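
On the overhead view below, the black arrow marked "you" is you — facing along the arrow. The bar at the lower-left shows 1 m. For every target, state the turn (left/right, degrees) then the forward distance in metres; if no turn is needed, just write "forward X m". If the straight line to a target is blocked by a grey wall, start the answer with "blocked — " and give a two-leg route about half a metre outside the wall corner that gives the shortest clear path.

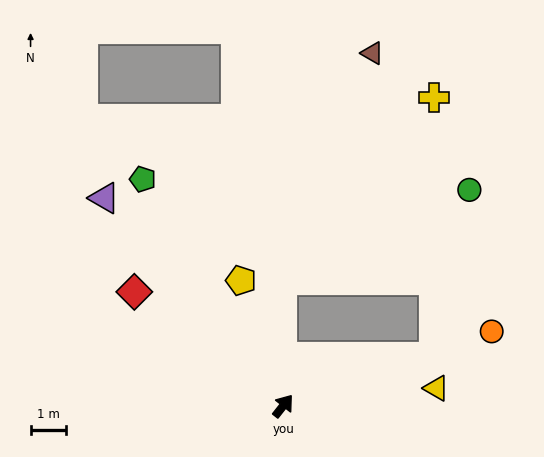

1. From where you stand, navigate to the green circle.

blocked — turn right 34°, forward 4.5 m, then turn left 60°, forward 4.9 m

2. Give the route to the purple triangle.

turn left 79°, forward 7.8 m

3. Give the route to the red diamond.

turn left 91°, forward 5.4 m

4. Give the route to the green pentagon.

turn left 70°, forward 7.6 m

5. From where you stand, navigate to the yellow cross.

blocked — turn left 39°, forward 3.6 m, then turn right 41°, forward 6.8 m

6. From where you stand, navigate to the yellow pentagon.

turn left 57°, forward 3.8 m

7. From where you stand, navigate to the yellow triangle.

turn right 45°, forward 4.4 m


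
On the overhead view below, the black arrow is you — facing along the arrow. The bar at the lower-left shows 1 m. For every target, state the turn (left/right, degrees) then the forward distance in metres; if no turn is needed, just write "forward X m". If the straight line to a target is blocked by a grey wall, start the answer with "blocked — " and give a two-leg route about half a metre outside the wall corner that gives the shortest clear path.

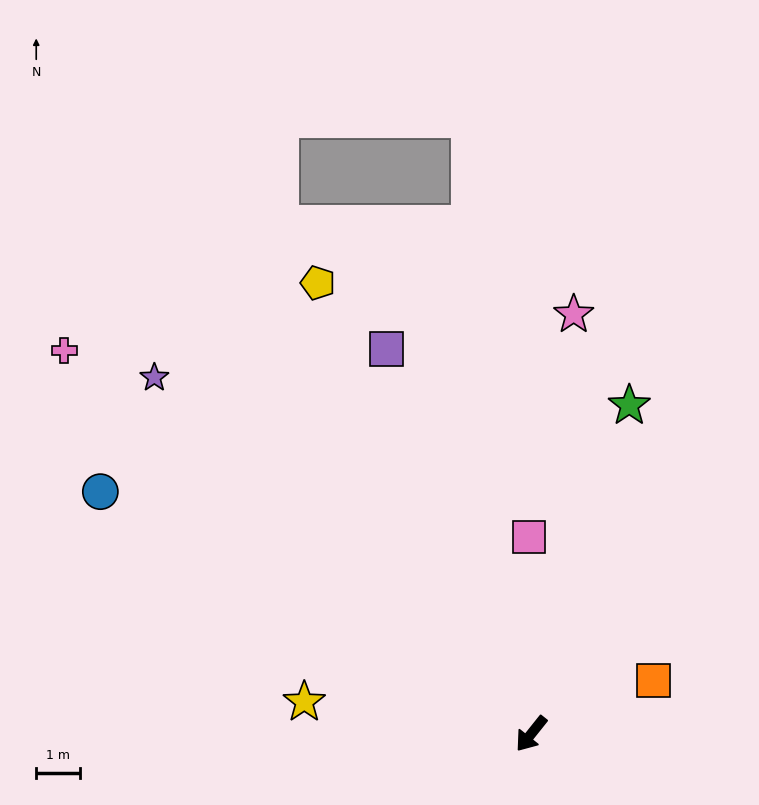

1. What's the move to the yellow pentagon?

turn right 116°, forward 11.4 m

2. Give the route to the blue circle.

turn right 81°, forward 11.3 m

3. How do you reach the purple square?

turn right 121°, forward 9.4 m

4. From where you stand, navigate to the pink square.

turn right 141°, forward 4.5 m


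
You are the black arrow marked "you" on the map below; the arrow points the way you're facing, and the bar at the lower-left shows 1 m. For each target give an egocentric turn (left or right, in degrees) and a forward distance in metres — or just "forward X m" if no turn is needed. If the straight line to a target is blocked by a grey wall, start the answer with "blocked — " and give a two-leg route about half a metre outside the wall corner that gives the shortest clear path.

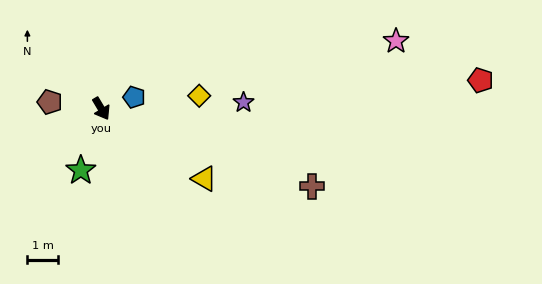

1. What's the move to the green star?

turn right 49°, forward 2.1 m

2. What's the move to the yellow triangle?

turn left 25°, forward 4.1 m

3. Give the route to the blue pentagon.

turn left 79°, forward 1.1 m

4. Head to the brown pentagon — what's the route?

turn right 128°, forward 1.7 m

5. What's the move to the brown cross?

turn left 39°, forward 7.4 m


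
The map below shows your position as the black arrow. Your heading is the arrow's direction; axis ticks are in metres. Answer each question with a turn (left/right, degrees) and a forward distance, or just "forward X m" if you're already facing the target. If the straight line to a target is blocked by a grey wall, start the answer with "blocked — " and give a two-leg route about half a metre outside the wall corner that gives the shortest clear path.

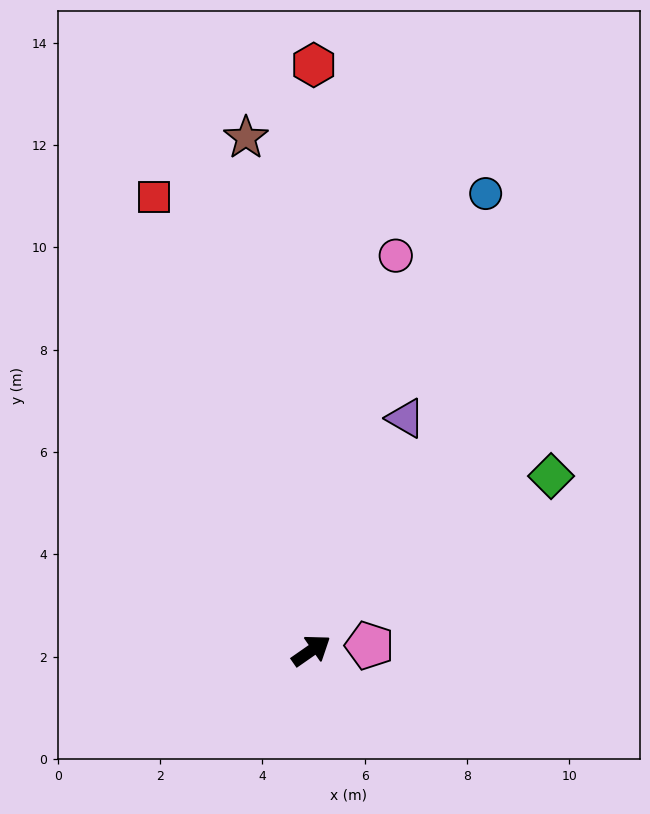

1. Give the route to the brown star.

turn left 62°, forward 10.1 m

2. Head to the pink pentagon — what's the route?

turn right 30°, forward 1.1 m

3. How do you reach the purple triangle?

turn left 33°, forward 4.9 m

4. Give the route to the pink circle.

turn left 43°, forward 7.9 m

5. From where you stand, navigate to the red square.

turn left 74°, forward 9.4 m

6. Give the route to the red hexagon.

turn left 55°, forward 11.5 m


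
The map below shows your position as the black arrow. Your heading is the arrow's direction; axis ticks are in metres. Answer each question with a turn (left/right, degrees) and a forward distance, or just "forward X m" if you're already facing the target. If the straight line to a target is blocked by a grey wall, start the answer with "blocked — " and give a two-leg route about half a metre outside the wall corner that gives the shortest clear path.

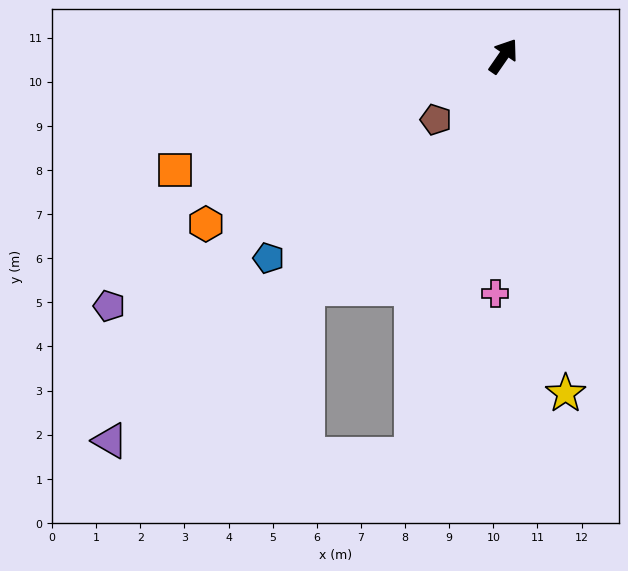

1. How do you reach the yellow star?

turn right 135°, forward 7.8 m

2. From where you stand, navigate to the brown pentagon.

turn left 168°, forward 2.1 m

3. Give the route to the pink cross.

turn right 147°, forward 5.4 m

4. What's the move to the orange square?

turn left 144°, forward 7.9 m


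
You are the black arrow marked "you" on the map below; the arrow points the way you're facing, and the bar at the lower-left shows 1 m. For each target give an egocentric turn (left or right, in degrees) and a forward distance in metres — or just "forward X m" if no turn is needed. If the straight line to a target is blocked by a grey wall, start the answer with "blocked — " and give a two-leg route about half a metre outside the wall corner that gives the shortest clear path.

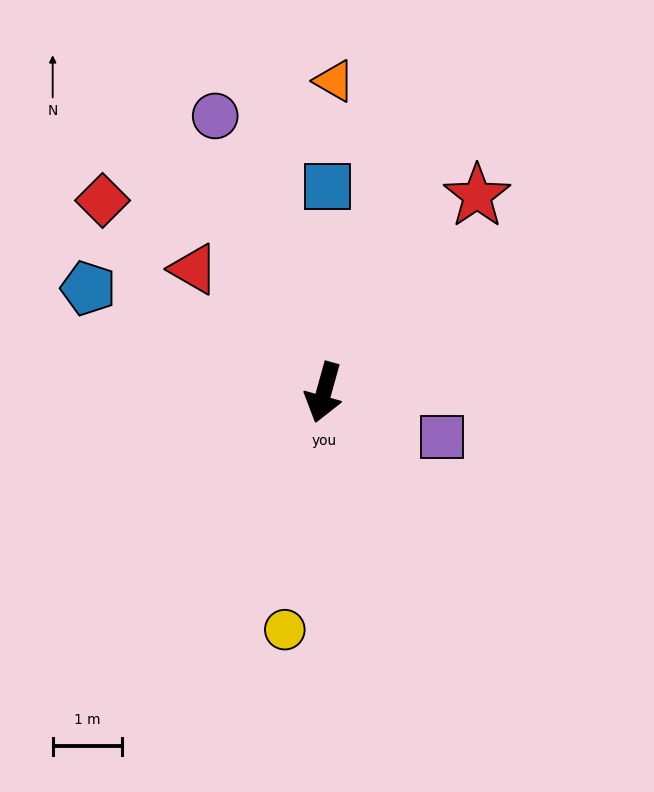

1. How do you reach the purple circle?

turn right 143°, forward 4.3 m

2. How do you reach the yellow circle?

turn left 6°, forward 3.5 m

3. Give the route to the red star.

turn left 158°, forward 3.6 m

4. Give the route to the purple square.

turn left 85°, forward 1.8 m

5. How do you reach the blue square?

turn right 166°, forward 3.0 m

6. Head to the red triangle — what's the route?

turn right 118°, forward 2.6 m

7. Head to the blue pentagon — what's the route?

turn right 98°, forward 3.7 m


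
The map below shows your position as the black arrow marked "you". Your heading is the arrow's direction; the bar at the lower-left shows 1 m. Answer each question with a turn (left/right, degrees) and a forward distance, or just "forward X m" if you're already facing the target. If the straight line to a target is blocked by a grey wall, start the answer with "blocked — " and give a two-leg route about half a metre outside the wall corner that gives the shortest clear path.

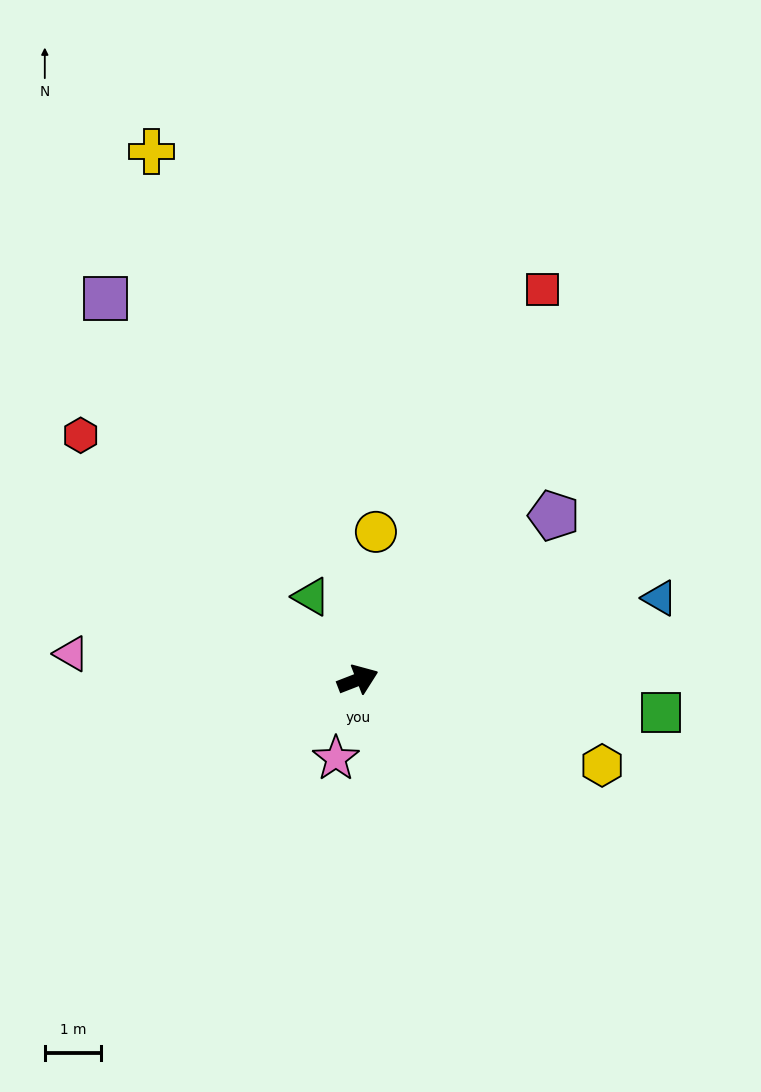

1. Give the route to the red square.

turn left 43°, forward 7.7 m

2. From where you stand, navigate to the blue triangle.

turn right 6°, forward 5.5 m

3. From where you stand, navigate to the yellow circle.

turn left 62°, forward 2.6 m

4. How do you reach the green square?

turn right 27°, forward 5.4 m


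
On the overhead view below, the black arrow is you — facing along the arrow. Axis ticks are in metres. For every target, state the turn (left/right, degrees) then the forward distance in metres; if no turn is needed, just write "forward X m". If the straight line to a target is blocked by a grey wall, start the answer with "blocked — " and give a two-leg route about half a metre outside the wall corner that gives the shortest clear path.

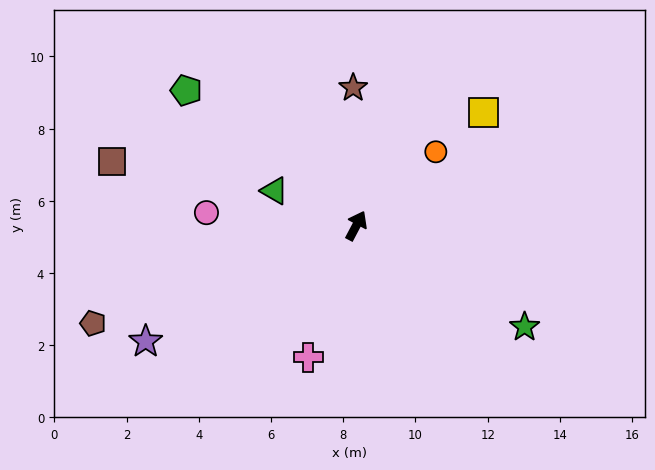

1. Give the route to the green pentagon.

turn left 79°, forward 6.0 m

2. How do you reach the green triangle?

turn left 95°, forward 2.5 m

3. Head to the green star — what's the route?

turn right 93°, forward 5.4 m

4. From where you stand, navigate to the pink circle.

turn left 113°, forward 4.2 m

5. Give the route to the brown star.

turn left 29°, forward 3.8 m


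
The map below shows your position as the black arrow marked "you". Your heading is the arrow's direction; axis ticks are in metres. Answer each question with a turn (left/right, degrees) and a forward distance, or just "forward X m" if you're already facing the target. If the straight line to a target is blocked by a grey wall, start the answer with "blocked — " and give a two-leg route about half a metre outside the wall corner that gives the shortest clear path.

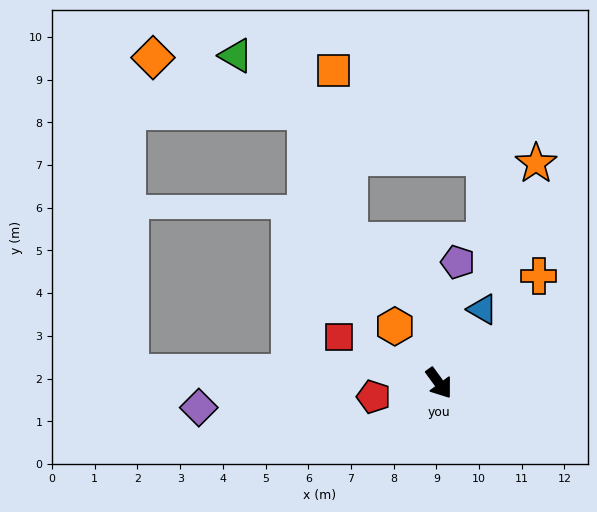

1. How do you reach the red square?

turn right 151°, forward 2.6 m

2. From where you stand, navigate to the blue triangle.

turn left 113°, forward 2.0 m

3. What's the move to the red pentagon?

turn right 114°, forward 1.6 m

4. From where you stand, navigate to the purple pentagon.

turn left 135°, forward 2.9 m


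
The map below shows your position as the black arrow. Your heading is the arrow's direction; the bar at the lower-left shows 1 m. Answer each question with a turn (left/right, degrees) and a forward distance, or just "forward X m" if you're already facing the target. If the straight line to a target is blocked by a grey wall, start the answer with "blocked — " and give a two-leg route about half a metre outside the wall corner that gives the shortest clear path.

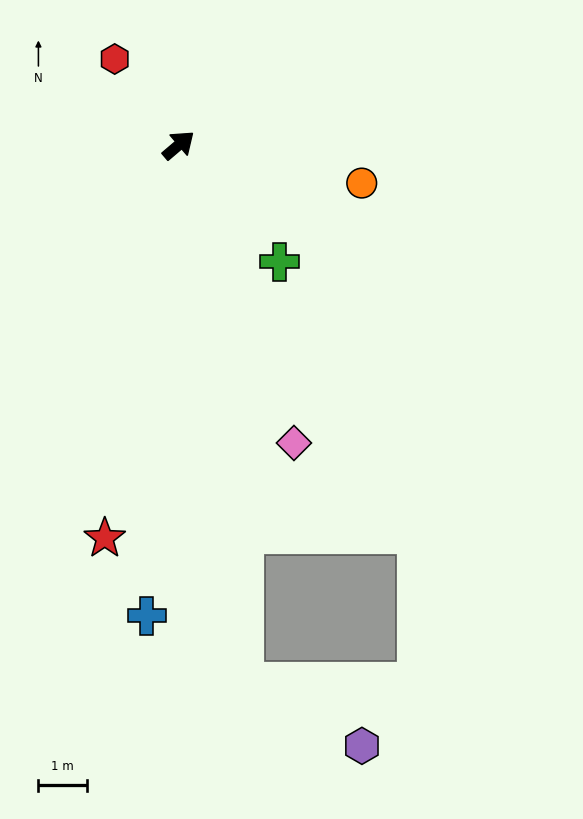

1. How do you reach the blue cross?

turn right 134°, forward 9.8 m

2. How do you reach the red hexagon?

turn left 86°, forward 2.2 m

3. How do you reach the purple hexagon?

blocked — turn right 124°, forward 11.2 m, then turn left 56°, forward 2.8 m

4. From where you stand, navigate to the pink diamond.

turn right 109°, forward 6.6 m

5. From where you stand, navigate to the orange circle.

turn right 52°, forward 3.9 m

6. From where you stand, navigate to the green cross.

turn right 90°, forward 3.2 m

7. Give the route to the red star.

turn right 141°, forward 8.3 m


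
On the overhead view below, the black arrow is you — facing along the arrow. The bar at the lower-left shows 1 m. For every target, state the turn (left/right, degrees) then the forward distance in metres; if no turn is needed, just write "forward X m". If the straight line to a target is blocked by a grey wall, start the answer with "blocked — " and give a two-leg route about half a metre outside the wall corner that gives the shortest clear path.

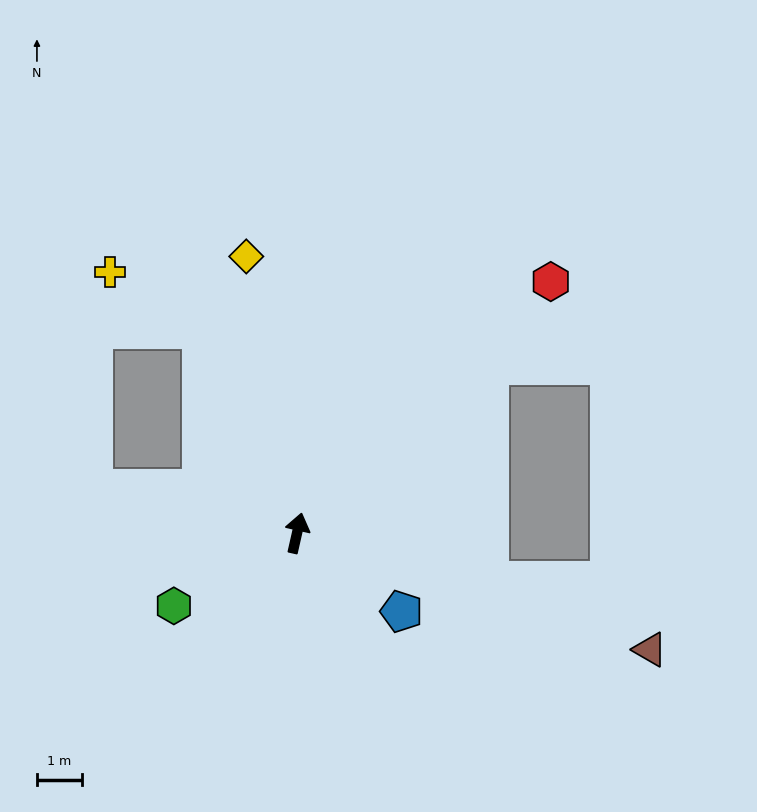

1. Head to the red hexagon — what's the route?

turn right 32°, forward 8.0 m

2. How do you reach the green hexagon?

turn left 133°, forward 3.2 m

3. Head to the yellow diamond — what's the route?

turn left 23°, forward 6.3 m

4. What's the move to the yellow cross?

blocked — turn left 38°, forward 5.0 m, then turn left 33°, forward 2.4 m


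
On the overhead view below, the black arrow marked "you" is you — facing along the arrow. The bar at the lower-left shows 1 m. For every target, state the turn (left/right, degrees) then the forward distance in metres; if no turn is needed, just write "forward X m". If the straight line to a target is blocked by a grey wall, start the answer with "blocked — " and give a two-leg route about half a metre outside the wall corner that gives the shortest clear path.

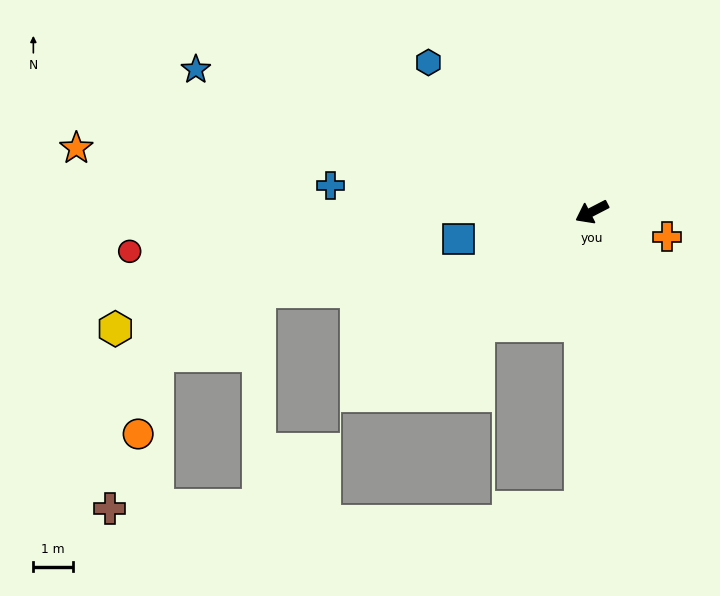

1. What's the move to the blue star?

turn right 47°, forward 10.7 m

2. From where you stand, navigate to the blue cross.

turn right 33°, forward 6.7 m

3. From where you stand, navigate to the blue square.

turn right 16°, forward 3.5 m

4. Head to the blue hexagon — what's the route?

turn right 70°, forward 5.6 m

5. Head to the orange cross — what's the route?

turn left 134°, forward 2.0 m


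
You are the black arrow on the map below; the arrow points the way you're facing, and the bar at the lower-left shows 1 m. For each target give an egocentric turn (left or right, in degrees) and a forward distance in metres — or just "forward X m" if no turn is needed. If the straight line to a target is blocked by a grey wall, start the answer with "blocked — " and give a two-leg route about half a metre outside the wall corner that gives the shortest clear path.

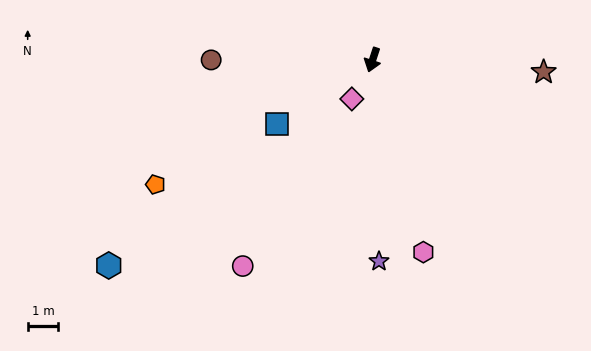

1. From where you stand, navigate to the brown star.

turn left 104°, forward 5.6 m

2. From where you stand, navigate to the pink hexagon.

turn left 33°, forward 6.5 m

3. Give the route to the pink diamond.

turn right 10°, forward 1.5 m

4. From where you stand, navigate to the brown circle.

turn right 72°, forward 5.3 m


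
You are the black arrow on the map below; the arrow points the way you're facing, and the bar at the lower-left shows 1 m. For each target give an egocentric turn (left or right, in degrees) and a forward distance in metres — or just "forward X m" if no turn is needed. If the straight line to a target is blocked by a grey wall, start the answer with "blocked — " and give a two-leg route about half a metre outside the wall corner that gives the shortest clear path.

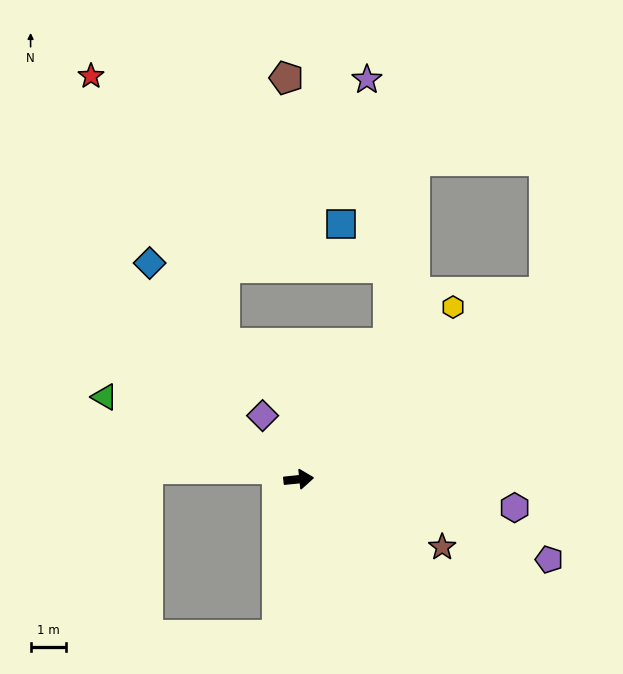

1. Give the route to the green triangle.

turn left 151°, forward 6.0 m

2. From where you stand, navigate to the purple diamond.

turn left 114°, forward 2.1 m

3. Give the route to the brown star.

turn right 31°, forward 4.5 m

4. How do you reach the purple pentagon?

turn right 24°, forward 7.4 m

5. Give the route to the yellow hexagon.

turn left 42°, forward 6.5 m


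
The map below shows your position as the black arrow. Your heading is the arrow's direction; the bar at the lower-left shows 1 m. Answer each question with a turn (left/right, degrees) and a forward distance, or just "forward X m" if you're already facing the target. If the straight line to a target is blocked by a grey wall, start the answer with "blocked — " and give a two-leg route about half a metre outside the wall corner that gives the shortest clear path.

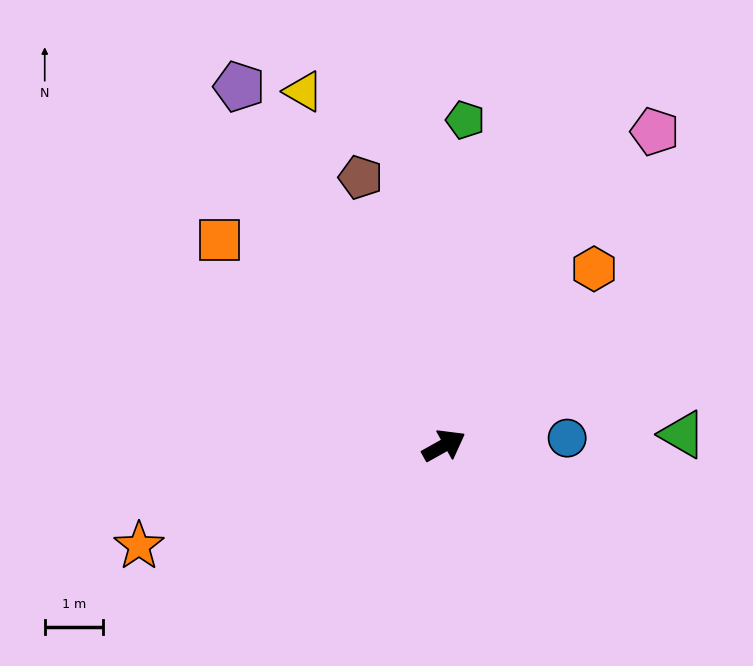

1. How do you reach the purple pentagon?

turn left 91°, forward 7.1 m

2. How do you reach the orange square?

turn left 108°, forward 5.3 m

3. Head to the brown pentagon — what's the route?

turn left 78°, forward 4.9 m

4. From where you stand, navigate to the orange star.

turn left 169°, forward 5.6 m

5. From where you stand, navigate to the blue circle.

turn right 26°, forward 2.1 m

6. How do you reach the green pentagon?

turn left 57°, forward 5.6 m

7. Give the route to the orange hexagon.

turn left 20°, forward 4.0 m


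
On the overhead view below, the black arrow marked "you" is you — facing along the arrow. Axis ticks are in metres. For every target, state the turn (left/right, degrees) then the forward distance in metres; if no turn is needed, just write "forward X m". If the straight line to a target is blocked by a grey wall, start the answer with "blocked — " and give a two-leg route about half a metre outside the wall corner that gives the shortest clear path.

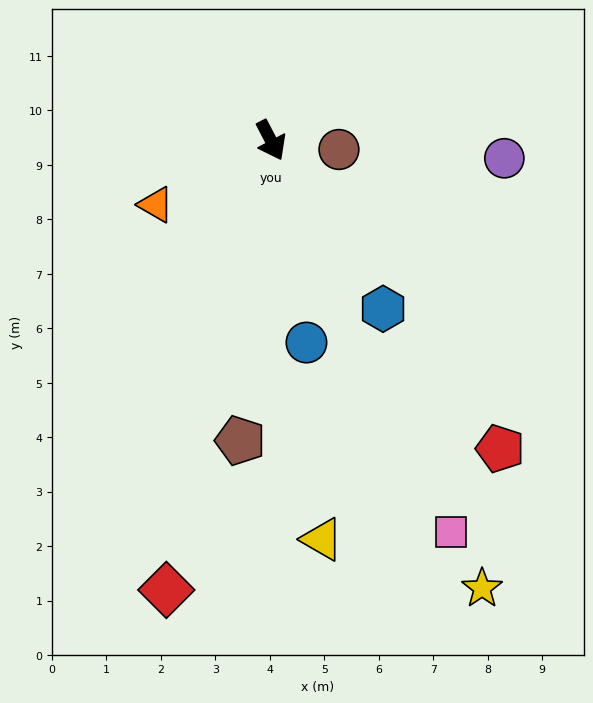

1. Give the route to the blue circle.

turn right 18°, forward 3.8 m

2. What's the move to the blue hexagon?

turn left 6°, forward 3.7 m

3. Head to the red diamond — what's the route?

turn right 41°, forward 8.5 m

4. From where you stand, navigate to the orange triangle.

turn right 88°, forward 2.4 m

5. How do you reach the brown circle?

turn left 55°, forward 1.3 m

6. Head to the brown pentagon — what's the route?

turn right 33°, forward 5.5 m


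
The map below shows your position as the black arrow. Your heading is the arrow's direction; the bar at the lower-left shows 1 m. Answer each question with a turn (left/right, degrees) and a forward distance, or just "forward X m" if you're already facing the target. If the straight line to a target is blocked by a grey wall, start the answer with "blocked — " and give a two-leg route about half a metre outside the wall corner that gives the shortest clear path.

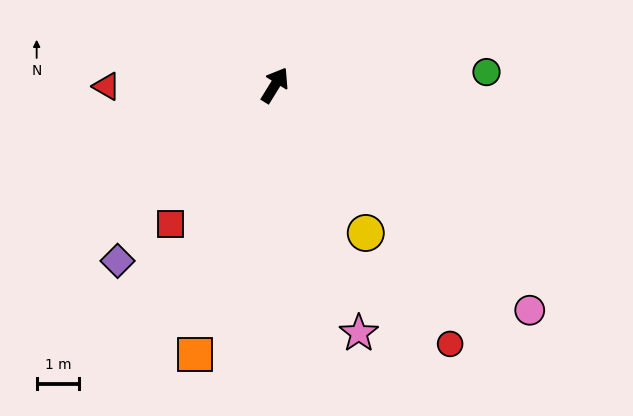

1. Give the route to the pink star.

turn right 130°, forward 6.1 m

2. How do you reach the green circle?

turn right 55°, forward 4.9 m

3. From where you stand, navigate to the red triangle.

turn left 122°, forward 3.9 m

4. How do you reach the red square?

turn left 175°, forward 4.1 m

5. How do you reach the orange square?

turn right 165°, forward 6.6 m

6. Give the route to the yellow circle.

turn right 117°, forward 4.1 m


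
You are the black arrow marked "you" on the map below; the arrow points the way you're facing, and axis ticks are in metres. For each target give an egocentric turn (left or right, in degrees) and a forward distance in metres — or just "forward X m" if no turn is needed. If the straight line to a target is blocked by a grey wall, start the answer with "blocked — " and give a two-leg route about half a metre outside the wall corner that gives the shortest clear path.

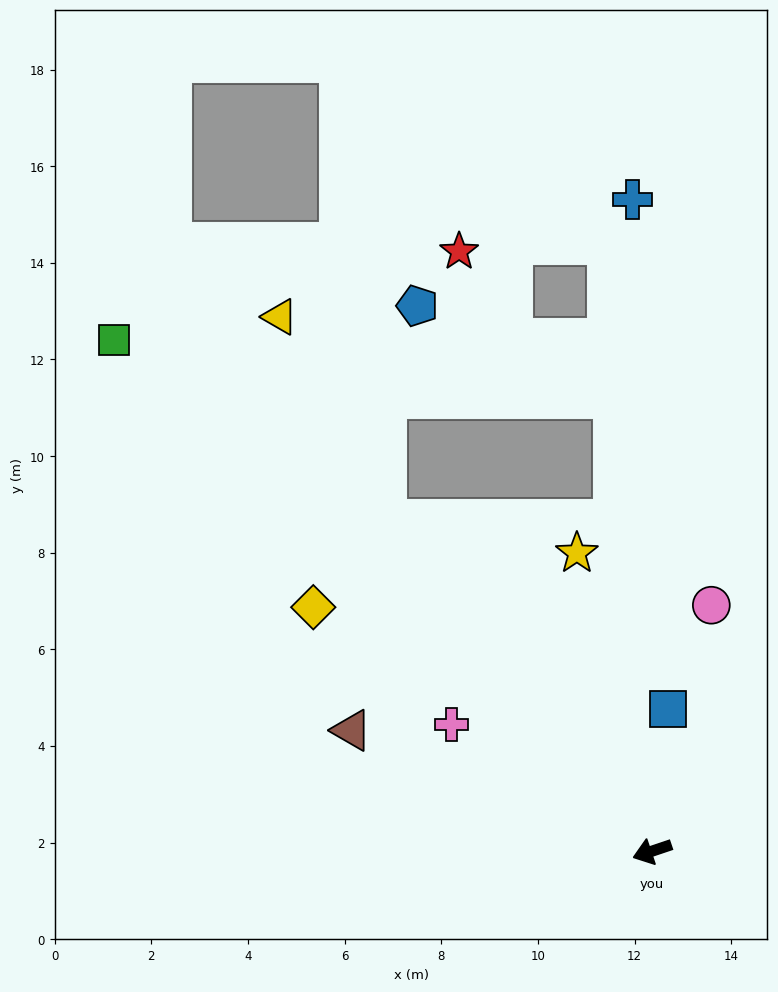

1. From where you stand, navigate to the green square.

turn right 62°, forward 15.4 m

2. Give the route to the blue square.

turn right 115°, forward 3.0 m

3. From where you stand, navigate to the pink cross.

turn right 51°, forward 4.9 m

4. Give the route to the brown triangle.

turn right 40°, forward 6.7 m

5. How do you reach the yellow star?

turn right 94°, forward 6.4 m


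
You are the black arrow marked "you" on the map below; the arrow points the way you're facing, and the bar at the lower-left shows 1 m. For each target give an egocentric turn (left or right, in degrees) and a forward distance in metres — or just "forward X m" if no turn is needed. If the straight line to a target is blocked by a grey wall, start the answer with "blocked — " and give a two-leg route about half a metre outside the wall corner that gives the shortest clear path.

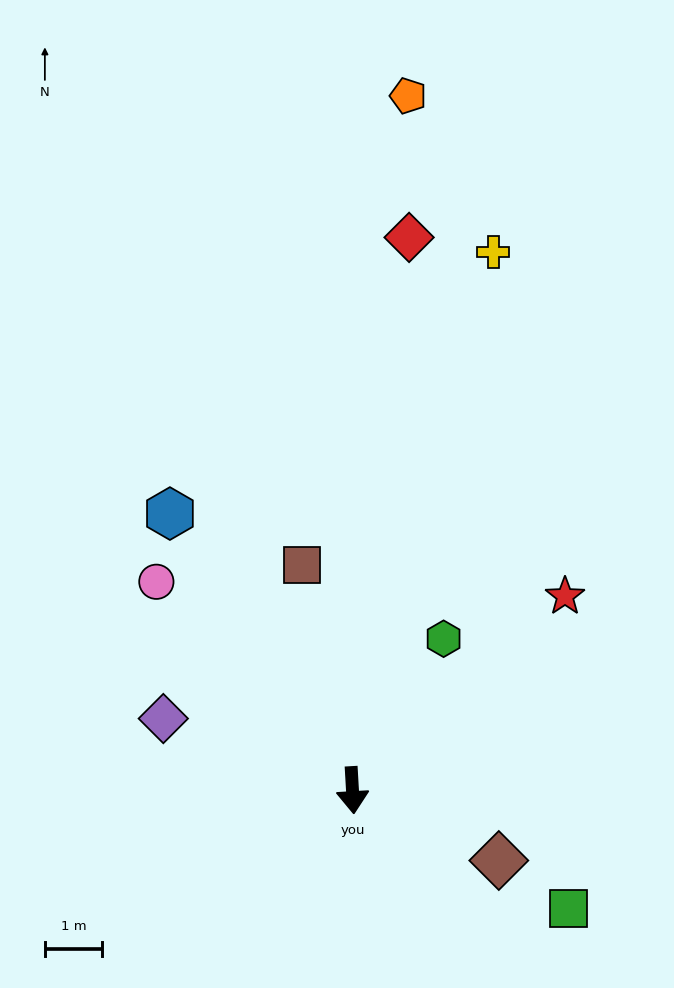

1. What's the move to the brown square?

turn right 171°, forward 4.0 m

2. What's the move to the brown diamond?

turn left 61°, forward 2.8 m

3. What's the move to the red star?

turn left 129°, forward 5.0 m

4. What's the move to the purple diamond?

turn right 114°, forward 3.5 m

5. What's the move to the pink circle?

turn right 140°, forward 5.0 m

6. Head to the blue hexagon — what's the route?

turn right 150°, forward 5.8 m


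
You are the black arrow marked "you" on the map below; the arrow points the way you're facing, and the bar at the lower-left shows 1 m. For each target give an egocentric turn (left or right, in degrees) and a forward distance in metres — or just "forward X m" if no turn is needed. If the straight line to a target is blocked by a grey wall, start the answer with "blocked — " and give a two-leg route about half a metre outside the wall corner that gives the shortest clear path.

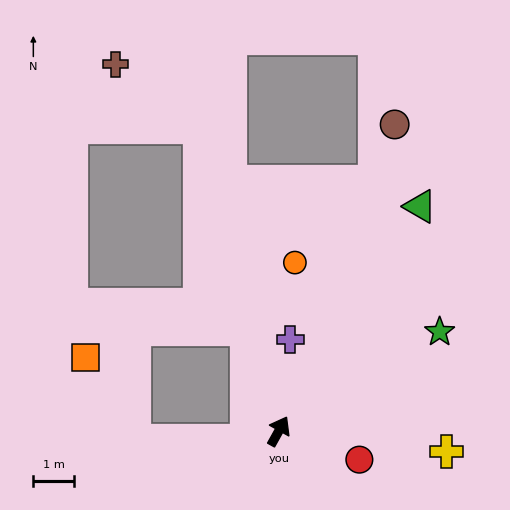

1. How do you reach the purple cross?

turn left 22°, forward 2.3 m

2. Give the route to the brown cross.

blocked — turn left 43°, forward 7.8 m, then turn left 40°, forward 2.6 m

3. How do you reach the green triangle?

turn right 3°, forward 6.6 m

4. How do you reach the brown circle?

turn left 8°, forward 8.1 m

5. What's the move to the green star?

turn right 29°, forward 4.7 m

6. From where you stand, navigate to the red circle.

turn right 80°, forward 2.1 m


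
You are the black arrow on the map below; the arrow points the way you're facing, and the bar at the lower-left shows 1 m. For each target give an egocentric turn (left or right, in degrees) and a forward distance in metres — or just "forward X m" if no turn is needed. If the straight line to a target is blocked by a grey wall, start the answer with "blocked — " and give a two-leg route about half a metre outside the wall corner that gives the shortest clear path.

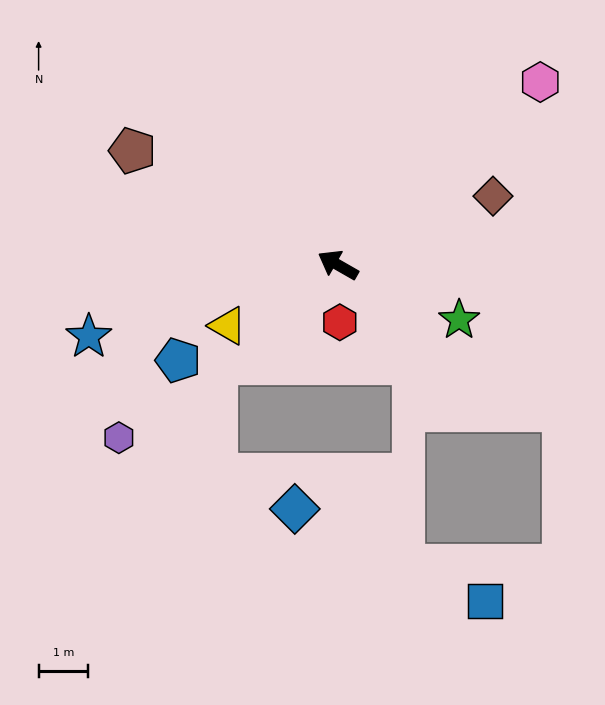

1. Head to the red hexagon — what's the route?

turn left 122°, forward 1.2 m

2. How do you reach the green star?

turn right 175°, forward 2.7 m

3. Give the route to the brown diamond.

turn right 126°, forward 3.4 m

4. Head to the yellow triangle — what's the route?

turn left 59°, forward 2.5 m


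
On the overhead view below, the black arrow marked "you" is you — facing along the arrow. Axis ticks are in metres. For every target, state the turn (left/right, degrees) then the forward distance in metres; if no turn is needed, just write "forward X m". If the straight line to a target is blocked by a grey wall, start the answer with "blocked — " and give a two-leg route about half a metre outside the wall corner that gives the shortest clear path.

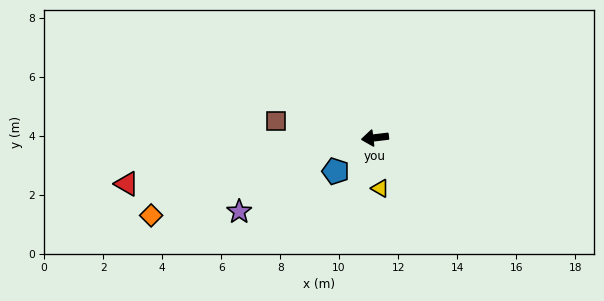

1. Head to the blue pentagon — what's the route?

turn left 34°, forward 1.8 m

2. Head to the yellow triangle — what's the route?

turn left 89°, forward 1.7 m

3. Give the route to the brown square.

turn right 16°, forward 3.4 m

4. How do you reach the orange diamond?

turn left 12°, forward 8.0 m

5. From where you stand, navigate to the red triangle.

turn left 4°, forward 8.6 m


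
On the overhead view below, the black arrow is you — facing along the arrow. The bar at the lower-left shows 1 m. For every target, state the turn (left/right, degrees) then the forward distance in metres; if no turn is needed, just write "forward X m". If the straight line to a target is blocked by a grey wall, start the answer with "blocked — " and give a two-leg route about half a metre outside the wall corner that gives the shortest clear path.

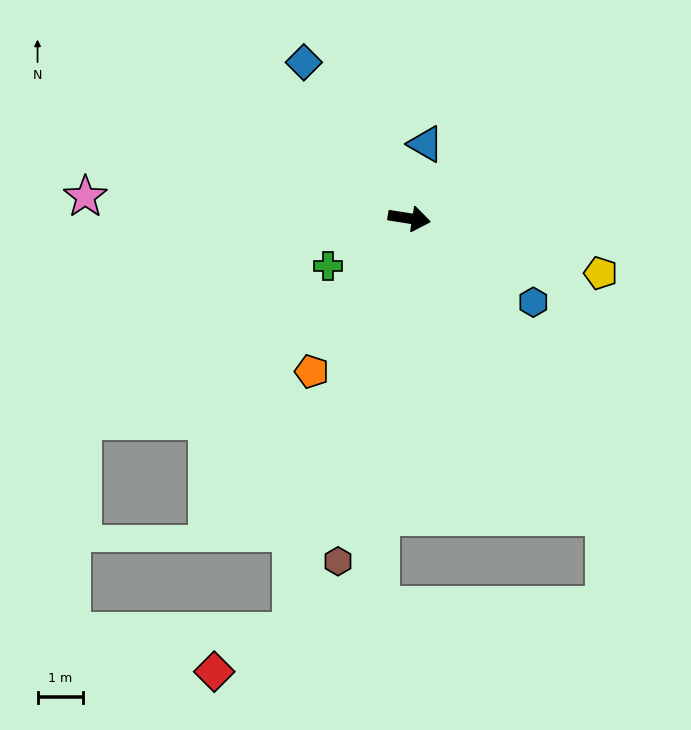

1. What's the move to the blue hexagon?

turn right 25°, forward 3.3 m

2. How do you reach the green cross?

turn right 141°, forward 2.1 m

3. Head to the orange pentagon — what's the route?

turn right 113°, forward 4.0 m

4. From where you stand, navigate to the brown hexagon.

turn right 93°, forward 7.7 m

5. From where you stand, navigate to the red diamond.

blocked — turn right 97°, forward 9.4 m, then turn right 46°, forward 1.9 m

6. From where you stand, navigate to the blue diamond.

turn left 133°, forward 4.1 m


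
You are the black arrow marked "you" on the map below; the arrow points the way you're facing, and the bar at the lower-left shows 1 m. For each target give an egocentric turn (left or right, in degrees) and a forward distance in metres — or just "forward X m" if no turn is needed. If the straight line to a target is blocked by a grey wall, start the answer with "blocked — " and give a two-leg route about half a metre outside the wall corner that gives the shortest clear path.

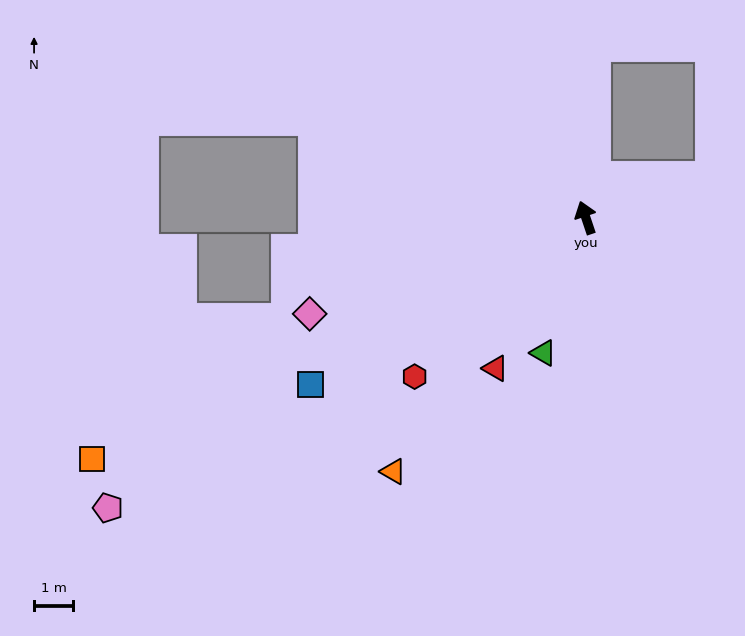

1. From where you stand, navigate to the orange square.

turn left 98°, forward 14.1 m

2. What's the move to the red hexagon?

turn left 114°, forward 6.0 m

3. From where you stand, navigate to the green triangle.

turn left 144°, forward 3.6 m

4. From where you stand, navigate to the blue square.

turn left 103°, forward 8.3 m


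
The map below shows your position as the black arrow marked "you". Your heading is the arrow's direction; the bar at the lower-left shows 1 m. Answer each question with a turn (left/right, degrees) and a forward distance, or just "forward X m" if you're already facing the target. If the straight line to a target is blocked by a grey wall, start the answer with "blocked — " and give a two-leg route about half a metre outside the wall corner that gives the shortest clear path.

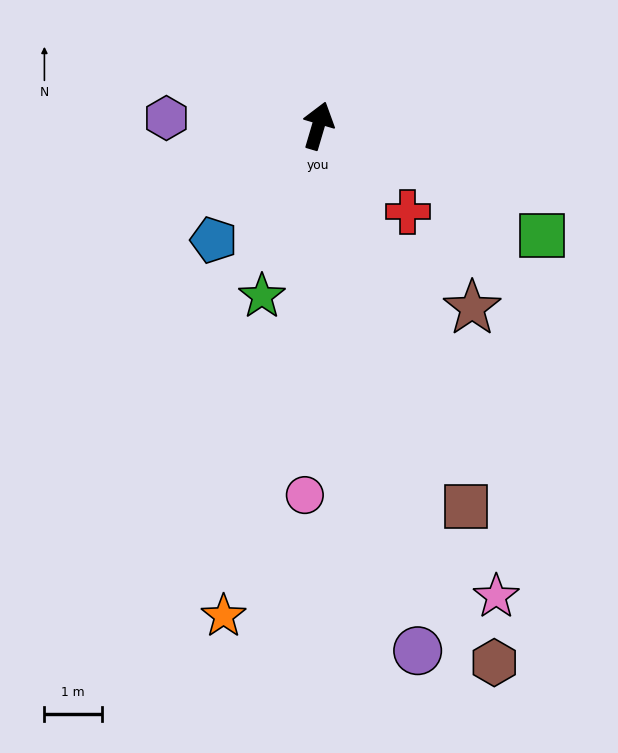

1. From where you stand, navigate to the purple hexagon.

turn left 104°, forward 2.6 m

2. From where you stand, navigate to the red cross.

turn right 117°, forward 2.2 m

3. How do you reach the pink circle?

turn right 166°, forward 6.4 m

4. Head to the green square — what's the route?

turn right 100°, forward 4.3 m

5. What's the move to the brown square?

turn right 142°, forward 7.1 m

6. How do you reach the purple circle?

turn right 153°, forward 9.3 m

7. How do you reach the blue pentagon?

turn left 154°, forward 2.7 m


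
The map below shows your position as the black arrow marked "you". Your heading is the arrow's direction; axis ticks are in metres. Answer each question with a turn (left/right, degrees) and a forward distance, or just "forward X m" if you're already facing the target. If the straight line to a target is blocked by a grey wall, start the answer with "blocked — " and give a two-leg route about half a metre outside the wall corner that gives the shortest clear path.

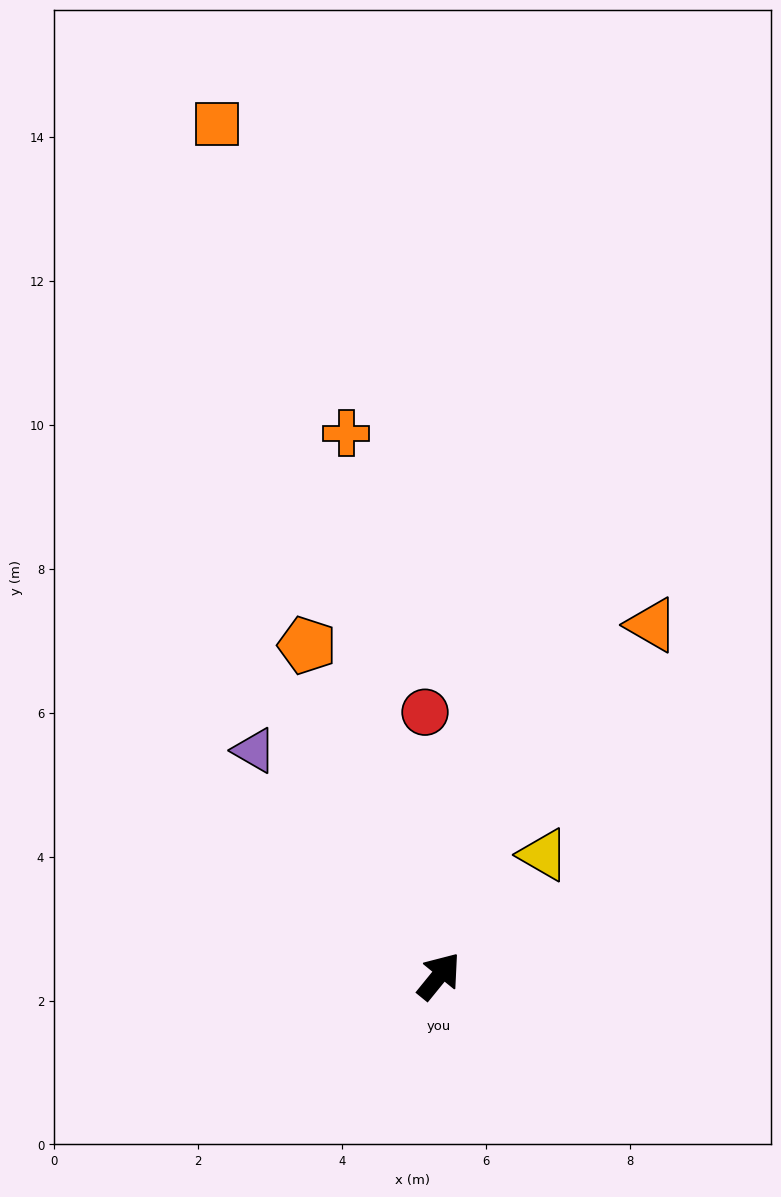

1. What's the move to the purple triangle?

turn left 78°, forward 4.1 m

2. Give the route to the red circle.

turn left 42°, forward 3.7 m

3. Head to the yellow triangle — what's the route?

forward 2.2 m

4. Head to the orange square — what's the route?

turn left 54°, forward 12.2 m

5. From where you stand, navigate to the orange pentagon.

turn left 61°, forward 4.9 m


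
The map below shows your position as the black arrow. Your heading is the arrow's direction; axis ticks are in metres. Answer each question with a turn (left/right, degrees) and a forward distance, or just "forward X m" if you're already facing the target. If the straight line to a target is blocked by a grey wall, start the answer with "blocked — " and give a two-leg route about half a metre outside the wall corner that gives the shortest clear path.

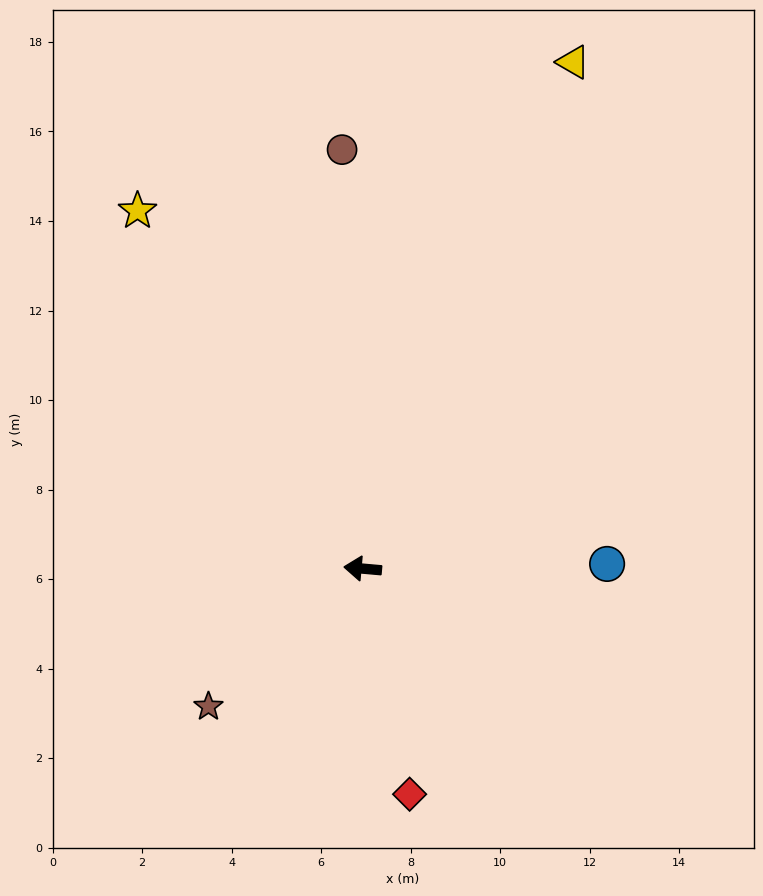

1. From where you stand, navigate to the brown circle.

turn right 82°, forward 9.4 m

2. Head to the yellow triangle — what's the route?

turn right 108°, forward 12.3 m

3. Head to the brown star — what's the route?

turn left 47°, forward 4.6 m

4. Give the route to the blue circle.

turn right 174°, forward 5.5 m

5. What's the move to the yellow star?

turn right 53°, forward 9.4 m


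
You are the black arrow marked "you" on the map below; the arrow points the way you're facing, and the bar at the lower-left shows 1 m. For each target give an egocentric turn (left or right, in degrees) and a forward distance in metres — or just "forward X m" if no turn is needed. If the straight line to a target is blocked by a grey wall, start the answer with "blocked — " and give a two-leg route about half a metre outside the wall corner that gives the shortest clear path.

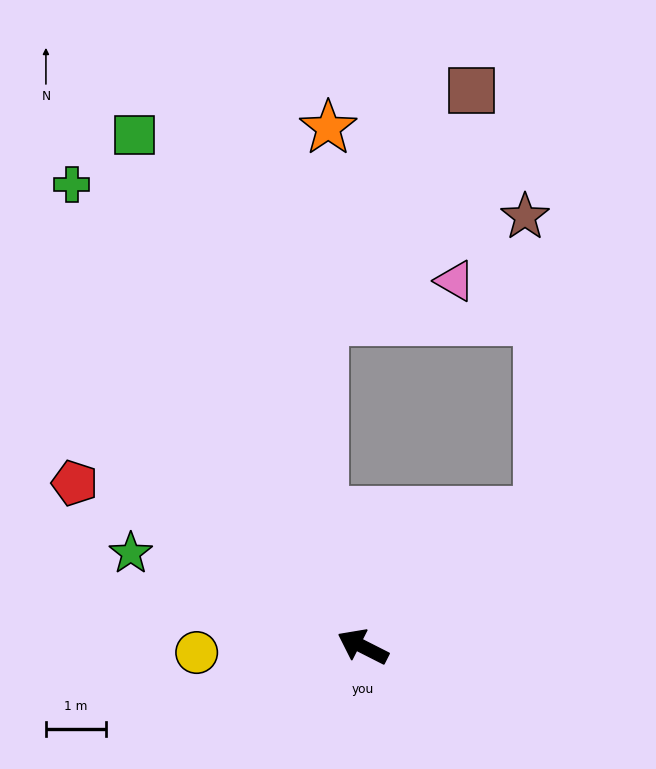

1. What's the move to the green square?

turn right 39°, forward 9.3 m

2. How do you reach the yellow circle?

turn left 29°, forward 2.8 m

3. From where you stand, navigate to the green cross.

turn right 31°, forward 9.0 m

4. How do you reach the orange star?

blocked — turn right 47°, forward 2.3 m, then turn right 17°, forward 6.4 m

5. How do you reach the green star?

turn left 5°, forward 4.1 m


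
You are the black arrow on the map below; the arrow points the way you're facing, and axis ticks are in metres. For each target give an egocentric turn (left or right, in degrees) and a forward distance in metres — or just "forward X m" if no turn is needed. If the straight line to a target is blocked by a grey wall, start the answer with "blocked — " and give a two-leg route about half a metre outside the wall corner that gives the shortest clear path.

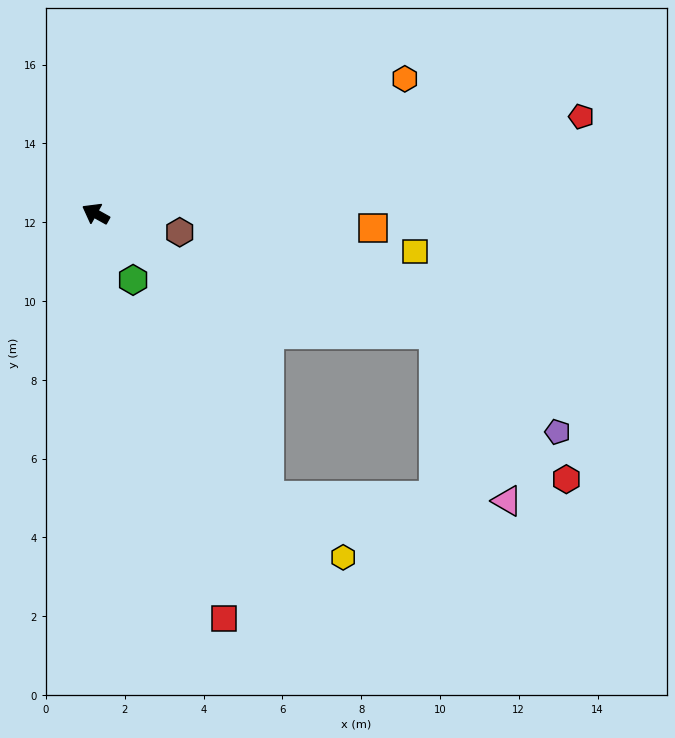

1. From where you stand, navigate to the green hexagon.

turn left 149°, forward 1.9 m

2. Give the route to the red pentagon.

turn right 140°, forward 12.6 m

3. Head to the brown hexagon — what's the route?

turn right 163°, forward 2.2 m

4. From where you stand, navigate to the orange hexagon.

turn right 127°, forward 8.6 m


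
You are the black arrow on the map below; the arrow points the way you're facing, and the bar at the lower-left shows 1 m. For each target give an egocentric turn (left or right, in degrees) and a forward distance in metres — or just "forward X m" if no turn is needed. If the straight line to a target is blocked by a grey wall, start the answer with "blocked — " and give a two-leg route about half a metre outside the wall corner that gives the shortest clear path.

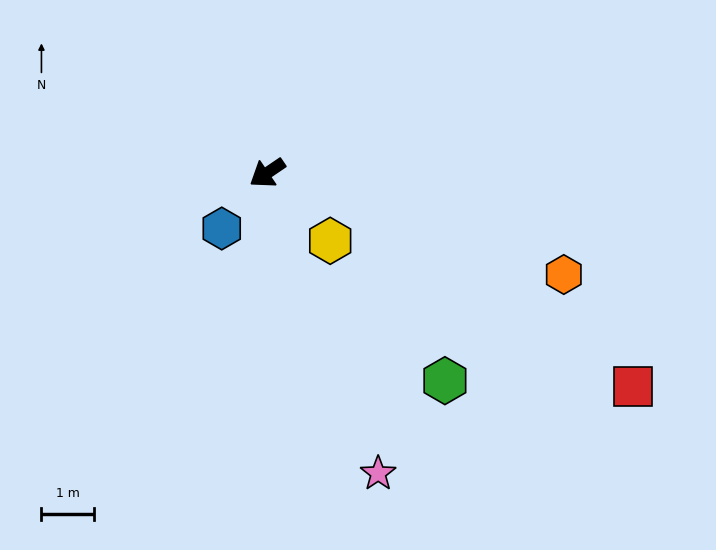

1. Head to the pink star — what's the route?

turn left 76°, forward 6.1 m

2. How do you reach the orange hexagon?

turn left 127°, forward 6.0 m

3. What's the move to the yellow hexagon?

turn left 99°, forward 1.8 m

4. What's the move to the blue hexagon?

turn left 16°, forward 1.4 m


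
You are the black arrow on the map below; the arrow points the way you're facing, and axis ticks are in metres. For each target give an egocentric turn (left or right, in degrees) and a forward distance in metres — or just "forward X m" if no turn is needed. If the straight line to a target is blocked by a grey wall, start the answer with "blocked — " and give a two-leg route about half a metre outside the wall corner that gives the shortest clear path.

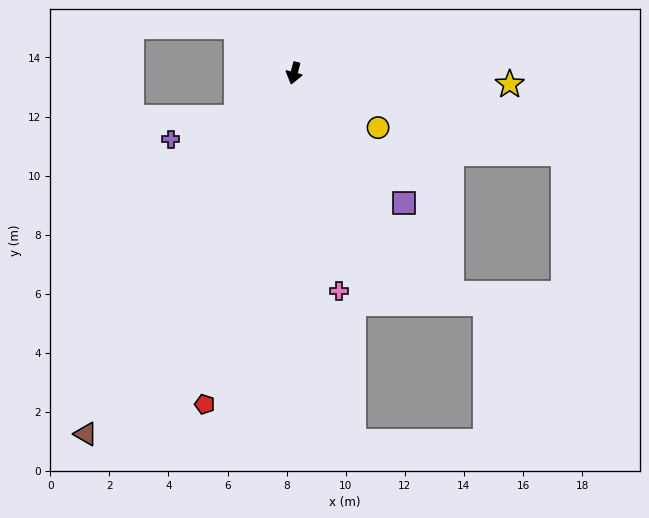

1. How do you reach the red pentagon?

forward 11.6 m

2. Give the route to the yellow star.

turn left 102°, forward 7.3 m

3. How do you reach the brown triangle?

turn right 15°, forward 14.1 m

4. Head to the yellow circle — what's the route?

turn left 72°, forward 3.4 m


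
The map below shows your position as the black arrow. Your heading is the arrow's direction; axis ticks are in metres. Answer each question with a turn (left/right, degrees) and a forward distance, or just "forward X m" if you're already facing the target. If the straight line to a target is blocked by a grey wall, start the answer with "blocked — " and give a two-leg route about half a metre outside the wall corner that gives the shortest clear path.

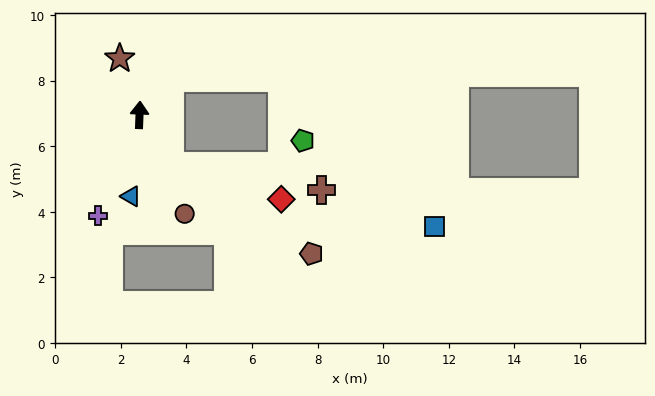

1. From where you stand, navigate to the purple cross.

turn left 160°, forward 3.3 m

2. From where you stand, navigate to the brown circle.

turn right 153°, forward 3.3 m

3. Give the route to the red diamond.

blocked — turn right 147°, forward 1.8 m, then turn left 43°, forward 3.5 m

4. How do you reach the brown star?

turn left 22°, forward 1.8 m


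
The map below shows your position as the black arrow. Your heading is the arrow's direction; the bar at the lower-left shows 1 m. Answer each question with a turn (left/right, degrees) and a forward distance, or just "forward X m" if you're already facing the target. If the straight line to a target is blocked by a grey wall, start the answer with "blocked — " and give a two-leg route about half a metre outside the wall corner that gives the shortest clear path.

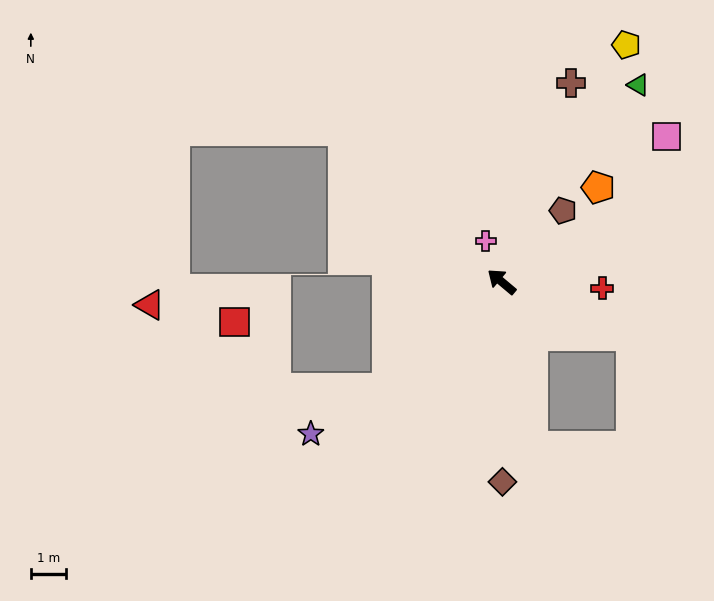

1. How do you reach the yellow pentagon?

turn right 78°, forward 7.6 m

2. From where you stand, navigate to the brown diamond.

turn left 130°, forward 5.7 m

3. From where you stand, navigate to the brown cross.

turn right 69°, forward 6.0 m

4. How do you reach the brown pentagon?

turn right 91°, forward 2.7 m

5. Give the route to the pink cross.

turn right 29°, forward 1.2 m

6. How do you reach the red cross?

turn right 144°, forward 2.9 m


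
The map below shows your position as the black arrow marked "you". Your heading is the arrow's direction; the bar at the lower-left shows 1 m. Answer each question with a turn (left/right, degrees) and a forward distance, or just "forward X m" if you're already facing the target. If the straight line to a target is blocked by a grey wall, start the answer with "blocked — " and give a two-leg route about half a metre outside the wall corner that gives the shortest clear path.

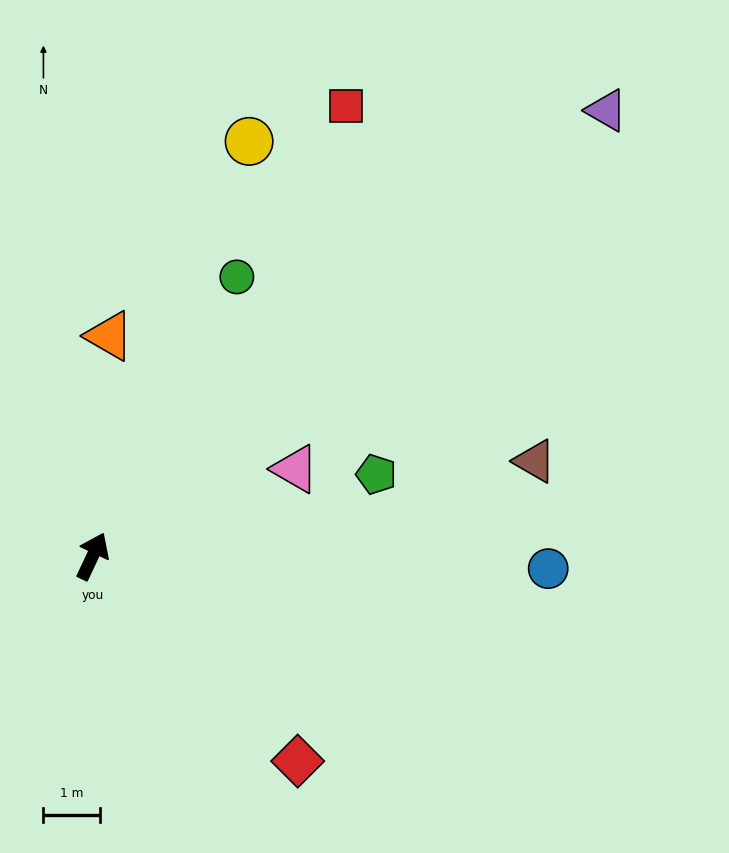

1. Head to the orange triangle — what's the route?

turn left 21°, forward 3.9 m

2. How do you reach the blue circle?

turn right 66°, forward 8.1 m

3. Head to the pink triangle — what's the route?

turn right 42°, forward 3.9 m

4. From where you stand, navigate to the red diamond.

turn right 110°, forward 5.2 m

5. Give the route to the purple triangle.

turn right 24°, forward 12.1 m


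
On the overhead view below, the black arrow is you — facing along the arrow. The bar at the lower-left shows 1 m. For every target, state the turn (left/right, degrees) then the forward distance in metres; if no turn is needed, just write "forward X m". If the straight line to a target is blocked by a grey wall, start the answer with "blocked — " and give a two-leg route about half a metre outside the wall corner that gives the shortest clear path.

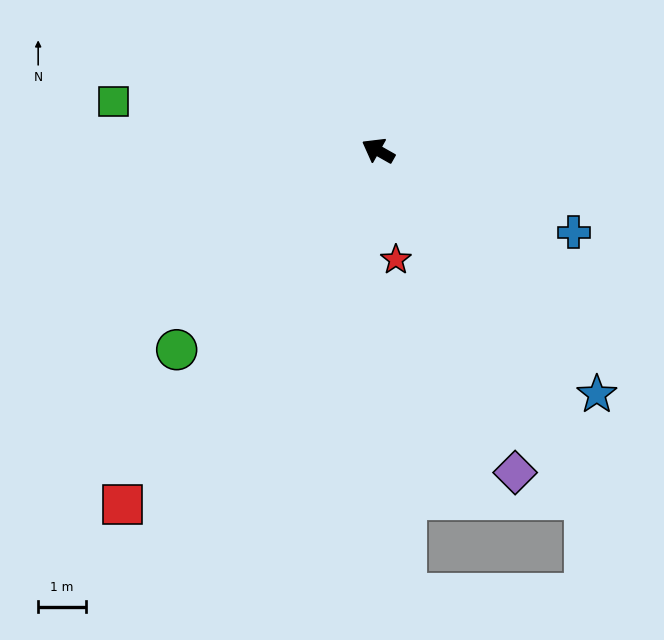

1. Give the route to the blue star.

turn left 161°, forward 6.9 m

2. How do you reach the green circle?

turn left 74°, forward 6.0 m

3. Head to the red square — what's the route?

turn left 84°, forward 9.2 m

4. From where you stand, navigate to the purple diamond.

turn left 143°, forward 7.4 m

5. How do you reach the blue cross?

turn right 173°, forward 4.5 m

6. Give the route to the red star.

turn left 129°, forward 2.3 m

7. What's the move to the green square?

turn left 19°, forward 5.7 m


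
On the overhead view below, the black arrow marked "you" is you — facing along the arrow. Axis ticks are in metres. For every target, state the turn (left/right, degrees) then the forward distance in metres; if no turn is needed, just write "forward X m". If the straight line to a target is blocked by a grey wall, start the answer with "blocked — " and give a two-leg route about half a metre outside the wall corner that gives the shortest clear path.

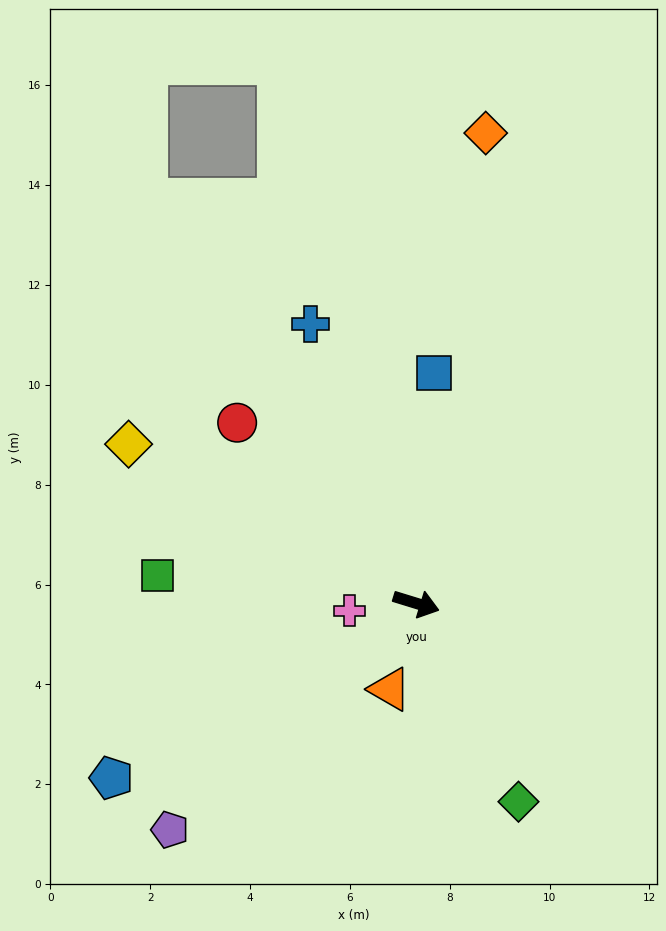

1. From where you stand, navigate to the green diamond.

turn right 46°, forward 4.5 m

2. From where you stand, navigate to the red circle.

turn left 152°, forward 5.1 m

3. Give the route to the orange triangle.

turn right 90°, forward 1.8 m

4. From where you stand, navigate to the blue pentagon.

turn right 133°, forward 7.0 m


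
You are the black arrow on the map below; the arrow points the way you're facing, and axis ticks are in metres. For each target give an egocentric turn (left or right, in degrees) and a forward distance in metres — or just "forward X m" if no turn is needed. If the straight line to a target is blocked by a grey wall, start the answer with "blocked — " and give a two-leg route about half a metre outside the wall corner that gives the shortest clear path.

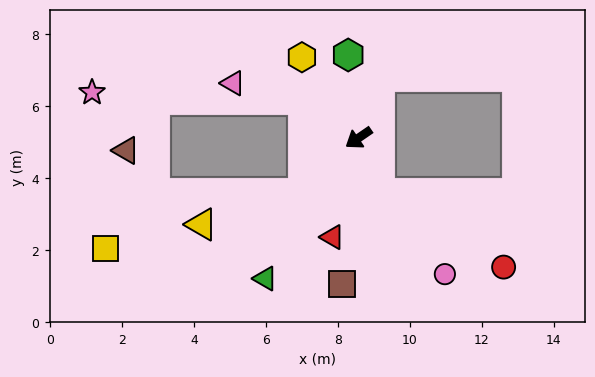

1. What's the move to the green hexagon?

turn right 117°, forward 2.3 m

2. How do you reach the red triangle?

turn left 41°, forward 2.9 m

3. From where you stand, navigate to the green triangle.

turn left 22°, forward 4.7 m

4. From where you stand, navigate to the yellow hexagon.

turn right 89°, forward 2.7 m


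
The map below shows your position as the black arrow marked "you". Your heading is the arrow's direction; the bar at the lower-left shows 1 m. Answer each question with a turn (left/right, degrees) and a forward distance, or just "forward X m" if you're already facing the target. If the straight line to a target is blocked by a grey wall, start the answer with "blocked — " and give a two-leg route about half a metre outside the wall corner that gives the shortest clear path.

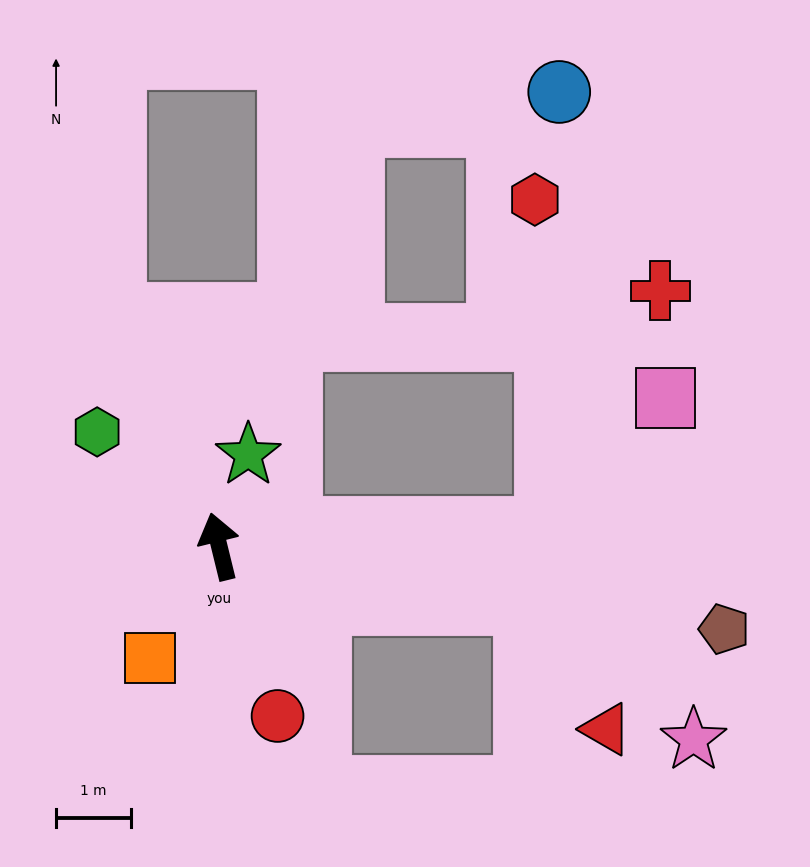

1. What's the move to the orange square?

turn left 134°, forward 1.8 m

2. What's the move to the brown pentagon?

turn right 113°, forward 6.8 m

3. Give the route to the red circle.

turn right 175°, forward 2.4 m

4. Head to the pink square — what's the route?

blocked — turn right 101°, forward 4.4 m, then turn left 45°, forward 2.3 m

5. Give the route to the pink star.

blocked — turn right 114°, forward 4.2 m, then turn right 29°, forward 2.9 m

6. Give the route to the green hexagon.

turn left 33°, forward 2.2 m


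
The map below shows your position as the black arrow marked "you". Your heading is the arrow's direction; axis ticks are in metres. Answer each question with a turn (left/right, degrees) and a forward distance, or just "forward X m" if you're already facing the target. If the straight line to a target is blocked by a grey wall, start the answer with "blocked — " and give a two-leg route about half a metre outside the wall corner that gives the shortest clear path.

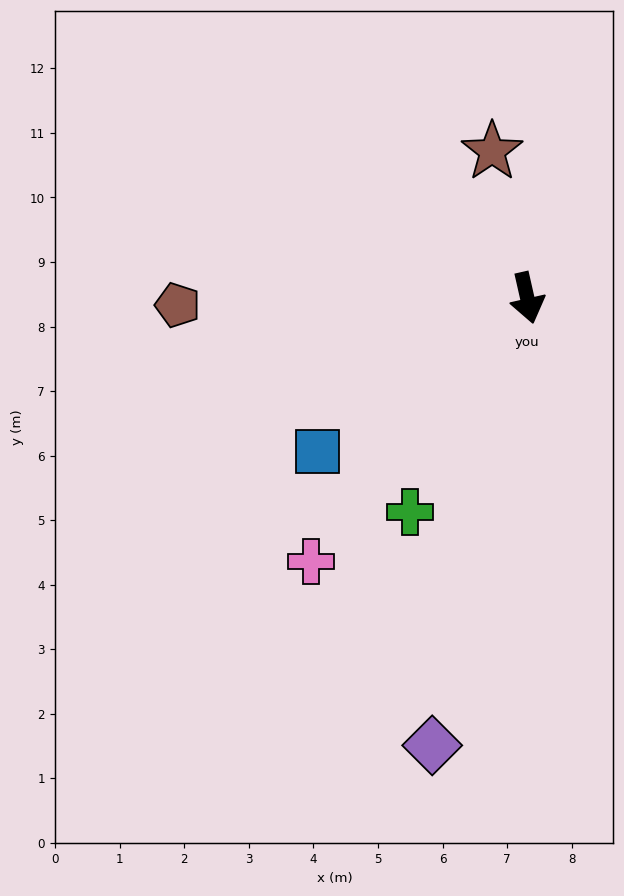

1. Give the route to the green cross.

turn right 42°, forward 3.8 m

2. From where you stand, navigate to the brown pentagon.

turn right 102°, forward 5.4 m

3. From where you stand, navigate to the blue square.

turn right 66°, forward 4.0 m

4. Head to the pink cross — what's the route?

turn right 52°, forward 5.3 m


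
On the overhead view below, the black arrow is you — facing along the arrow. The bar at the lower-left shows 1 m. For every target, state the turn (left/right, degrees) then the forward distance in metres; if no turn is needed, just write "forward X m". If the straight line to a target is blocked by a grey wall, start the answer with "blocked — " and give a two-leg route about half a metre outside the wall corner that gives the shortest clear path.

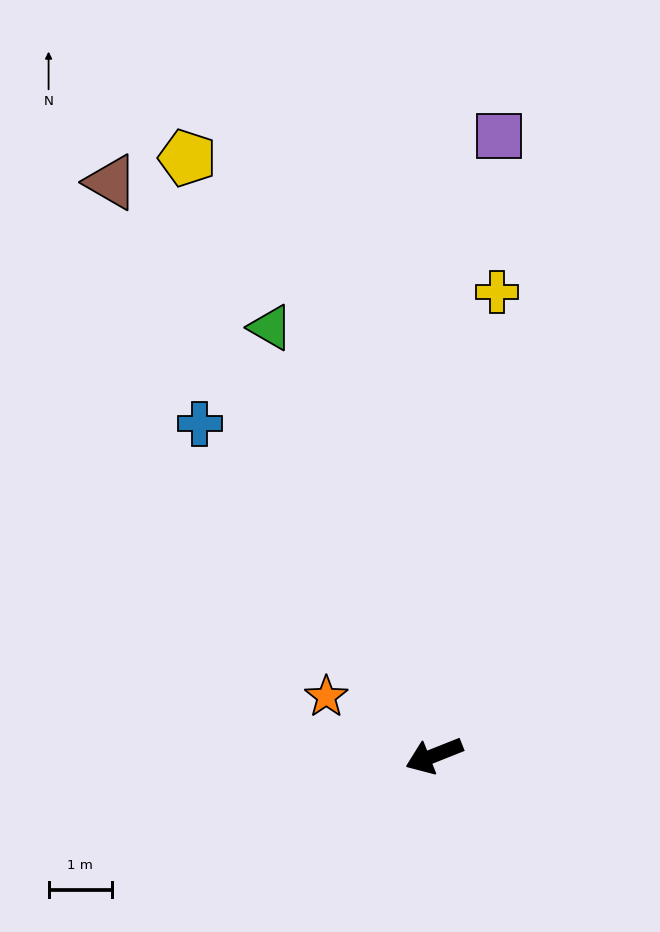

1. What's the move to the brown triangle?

turn right 82°, forward 10.4 m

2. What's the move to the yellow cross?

turn right 119°, forward 7.4 m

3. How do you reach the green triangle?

turn right 91°, forward 7.3 m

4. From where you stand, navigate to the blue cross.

turn right 76°, forward 6.4 m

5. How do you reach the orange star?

turn right 50°, forward 1.9 m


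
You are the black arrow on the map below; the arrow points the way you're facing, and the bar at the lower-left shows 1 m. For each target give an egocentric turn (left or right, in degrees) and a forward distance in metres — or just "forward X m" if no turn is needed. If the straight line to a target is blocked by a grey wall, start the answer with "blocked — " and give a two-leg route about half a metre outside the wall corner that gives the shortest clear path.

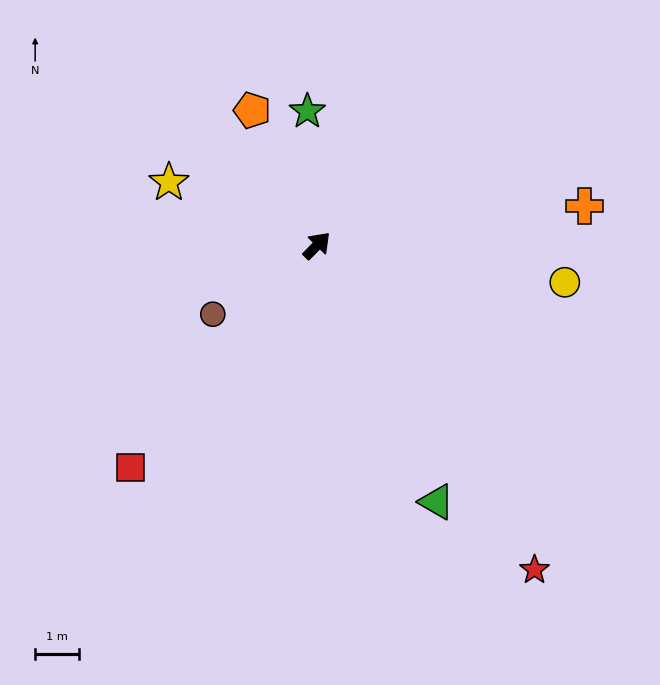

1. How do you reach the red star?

turn right 102°, forward 9.0 m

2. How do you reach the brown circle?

turn left 168°, forward 2.9 m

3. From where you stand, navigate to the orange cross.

turn right 37°, forward 6.2 m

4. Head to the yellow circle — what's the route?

turn right 54°, forward 5.8 m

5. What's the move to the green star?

turn left 48°, forward 3.1 m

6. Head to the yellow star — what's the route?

turn left 111°, forward 3.7 m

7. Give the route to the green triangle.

turn right 111°, forward 6.5 m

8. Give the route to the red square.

turn right 176°, forward 6.7 m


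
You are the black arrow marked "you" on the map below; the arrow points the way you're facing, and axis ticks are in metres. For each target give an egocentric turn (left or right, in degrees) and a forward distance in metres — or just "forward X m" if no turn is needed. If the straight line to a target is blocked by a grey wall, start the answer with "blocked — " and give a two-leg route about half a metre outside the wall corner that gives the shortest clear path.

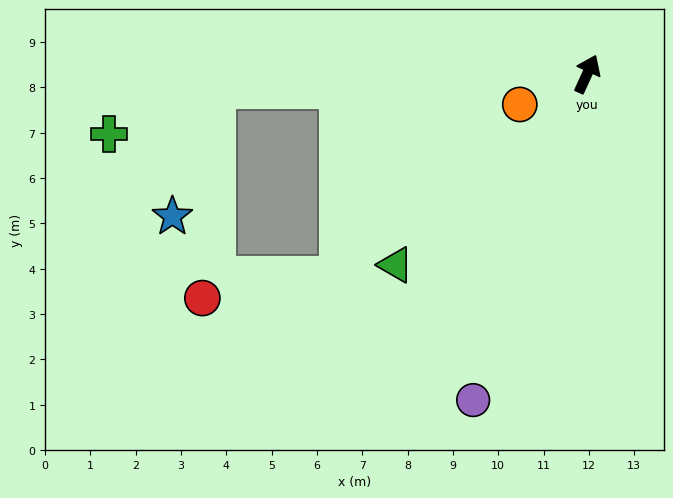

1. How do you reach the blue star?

blocked — turn left 117°, forward 8.2 m, then turn left 68°, forward 3.0 m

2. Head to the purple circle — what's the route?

turn right 175°, forward 7.6 m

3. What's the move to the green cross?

blocked — turn left 117°, forward 8.2 m, then turn left 20°, forward 2.6 m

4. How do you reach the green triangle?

turn left 159°, forward 6.0 m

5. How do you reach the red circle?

blocked — turn left 117°, forward 8.2 m, then turn left 84°, forward 4.6 m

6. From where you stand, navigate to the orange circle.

turn left 139°, forward 1.6 m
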